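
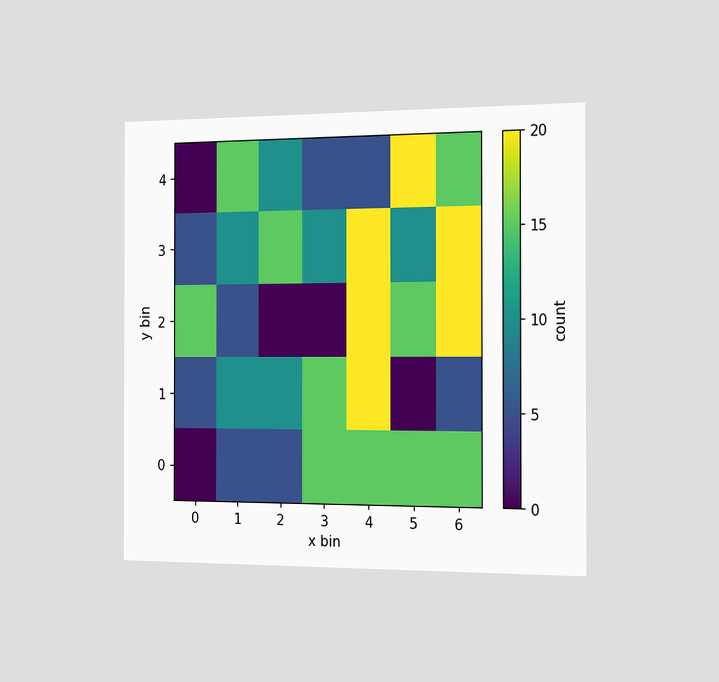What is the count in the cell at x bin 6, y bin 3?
The chart is viewed slightly from the right. Matching the cell (6, 3) against the colorbar gives 20.

20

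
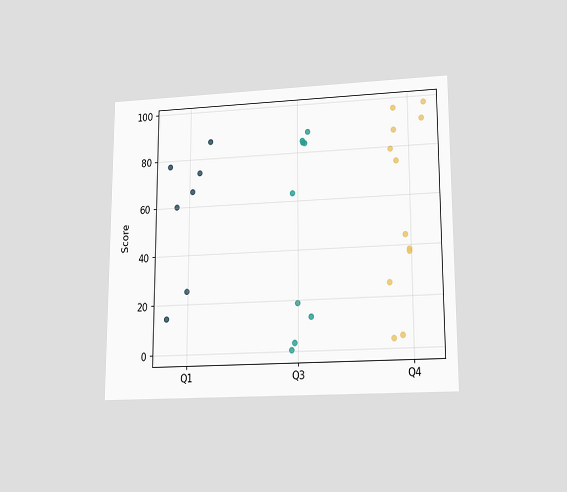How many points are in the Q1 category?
7

The chart is viewed at a slight angle. Counting the markers in the Q1 column gives 7.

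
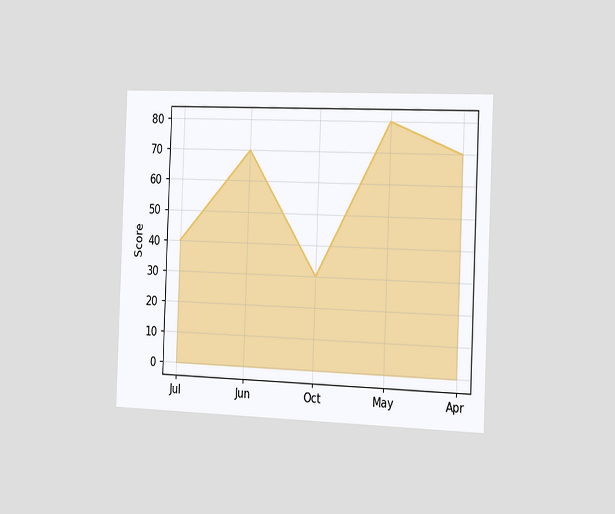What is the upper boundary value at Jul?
The chart is tilted about 2° clockwise and viewed slightly from the right. At Jul the upper boundary is at 40.

40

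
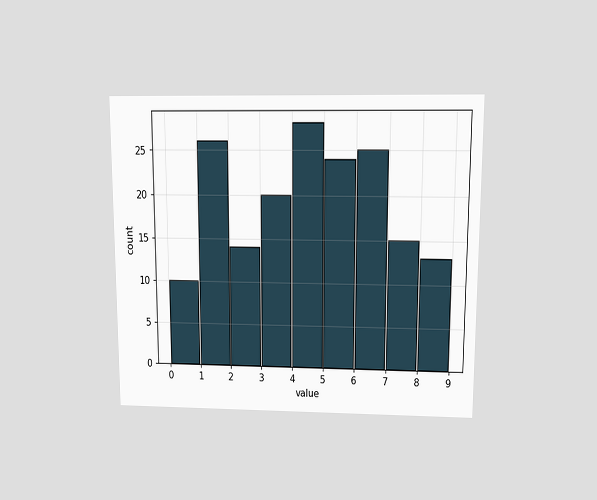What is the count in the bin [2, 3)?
14

The chart is viewed slightly from above. The [2, 3) bin has height 14.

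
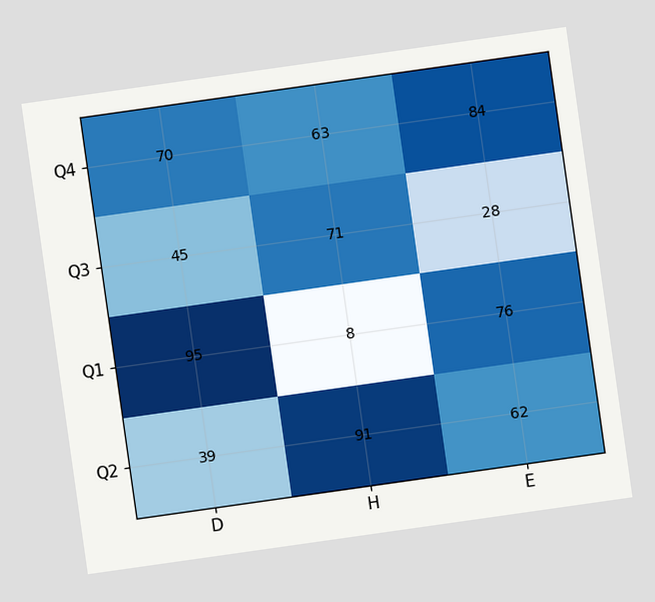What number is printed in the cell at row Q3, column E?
The chart is tilted about 8° counter-clockwise. The (Q3, E) cell reads 28.

28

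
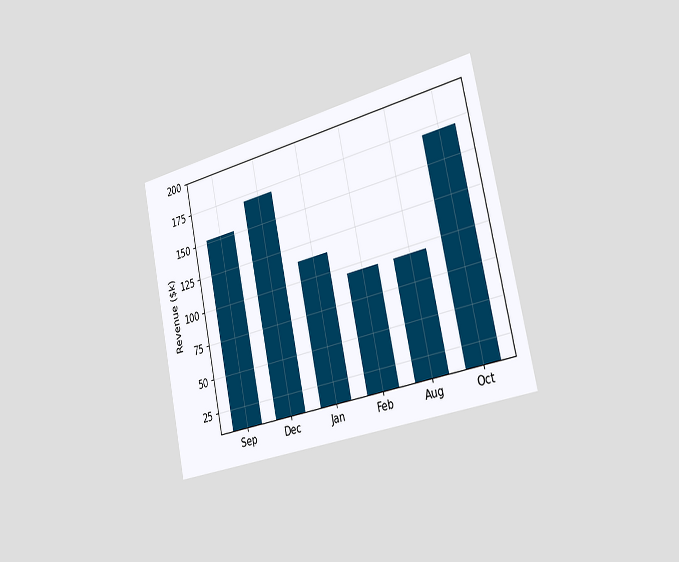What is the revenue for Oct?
$171k

The chart is tilted about 12° counter-clockwise and viewed slightly from the right. Reading along the chart's y-axis, the Oct bar reaches $171k.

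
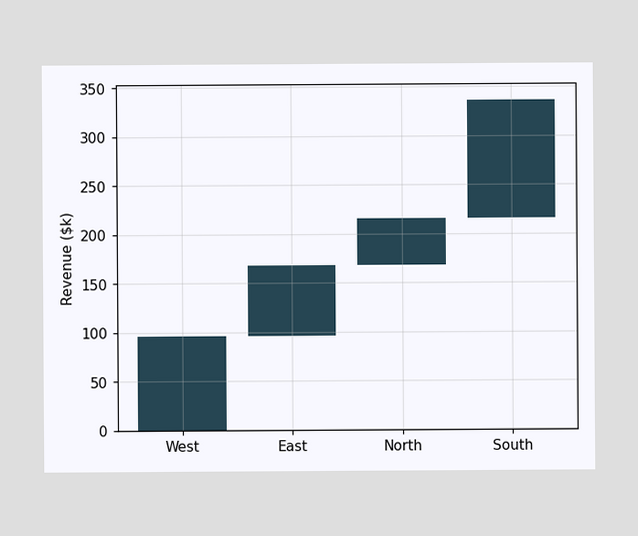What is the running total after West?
After West the running total reaches $96k.

$96k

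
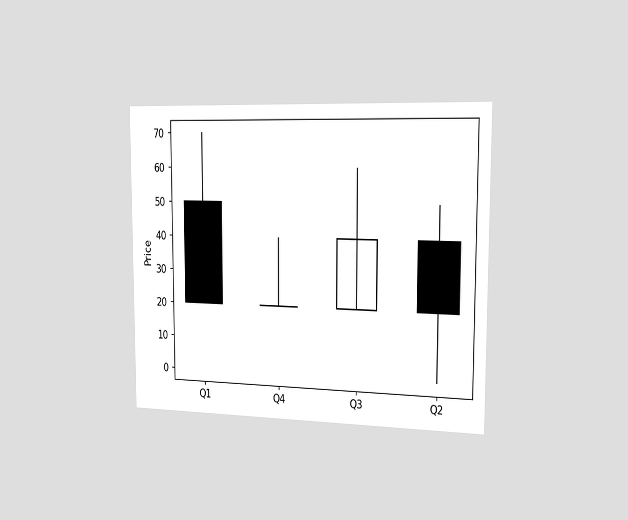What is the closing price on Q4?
The chart is viewed slightly from the right. The Q4 candle closes at 20.

20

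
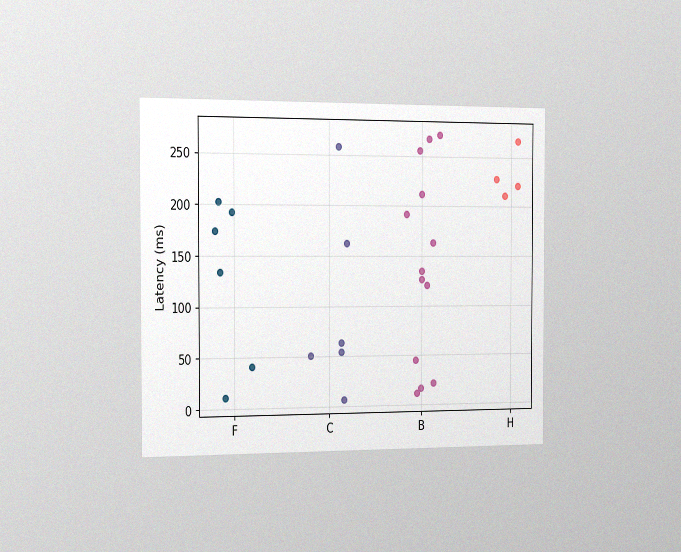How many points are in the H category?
The chart is viewed slightly from the left, with some photo noise. Counting the markers in the H column gives 4.

4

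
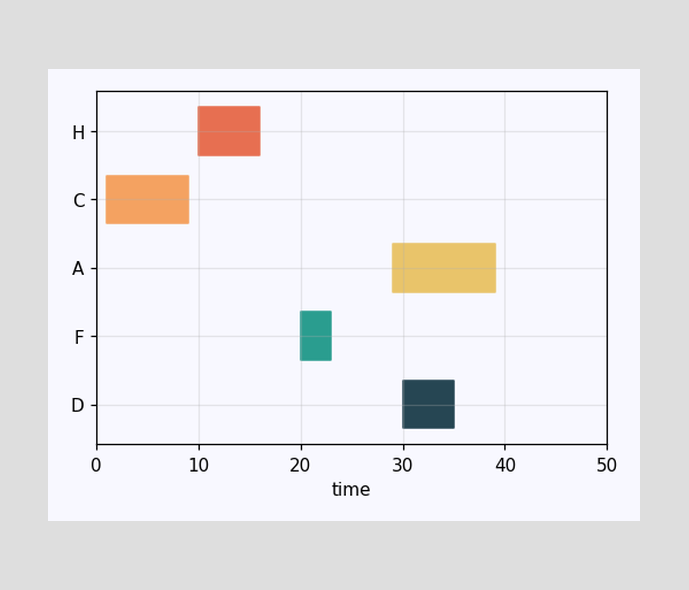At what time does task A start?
29

The A bar begins at t=29.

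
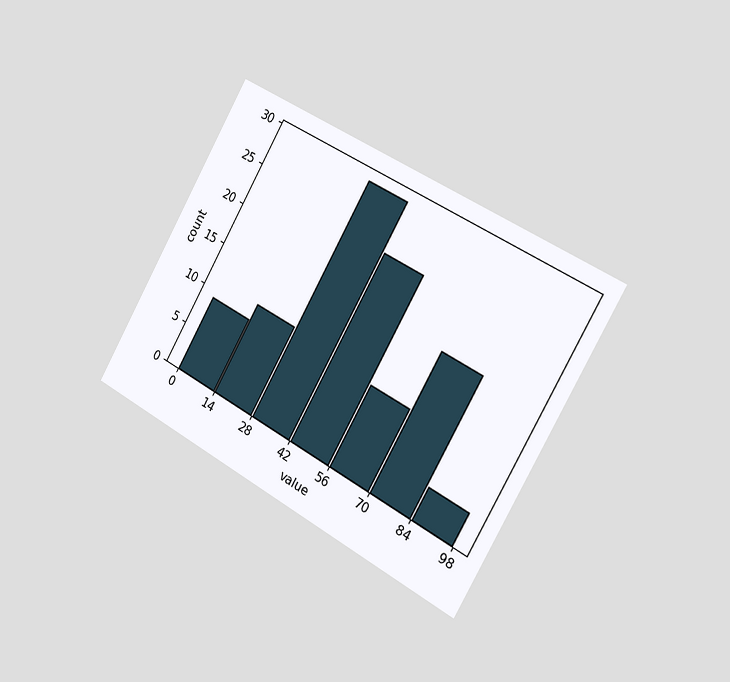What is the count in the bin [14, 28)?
The chart is tilted about 29° clockwise and viewed slightly from the right. The [14, 28) bin has height 11.

11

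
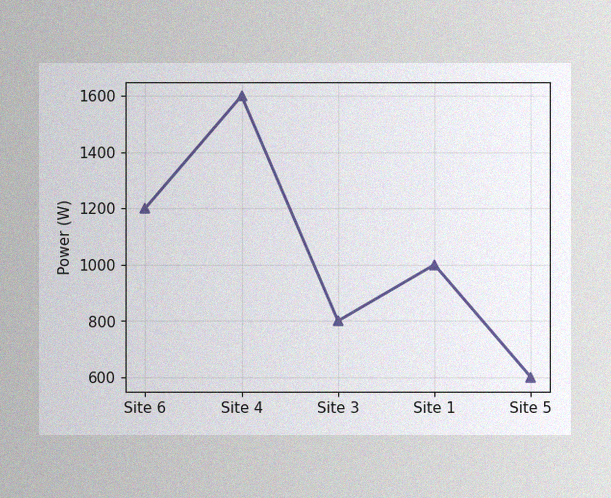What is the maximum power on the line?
The image has some photo noise and uneven lighting. The highest point is at Site 4, and reading across to the y-axis gives 1600W.

1600W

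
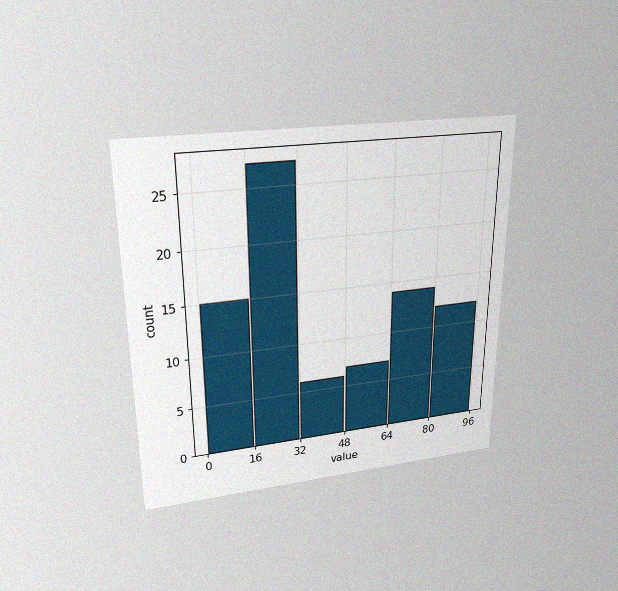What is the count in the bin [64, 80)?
14

The chart is viewed slightly from above, with some photo noise. The [64, 80) bin has height 14.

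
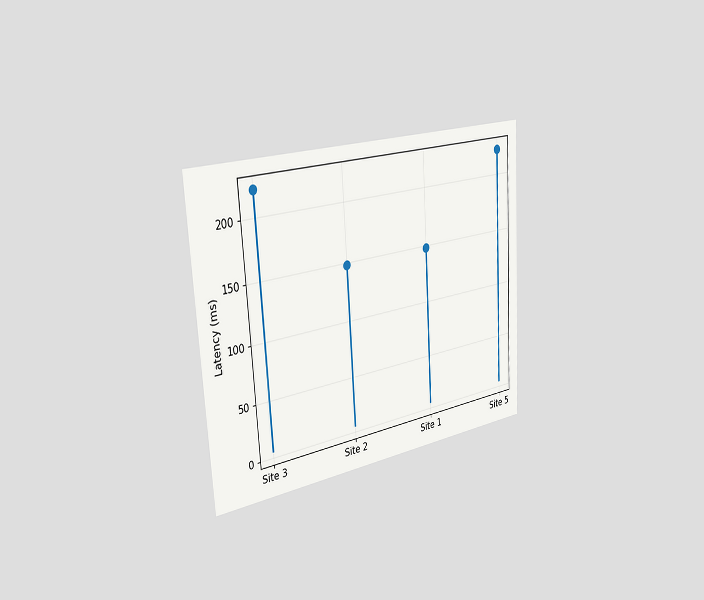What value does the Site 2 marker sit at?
148ms

The chart is tilted about 3° counter-clockwise and viewed slightly from the left. The Site 2 marker sits at 148ms.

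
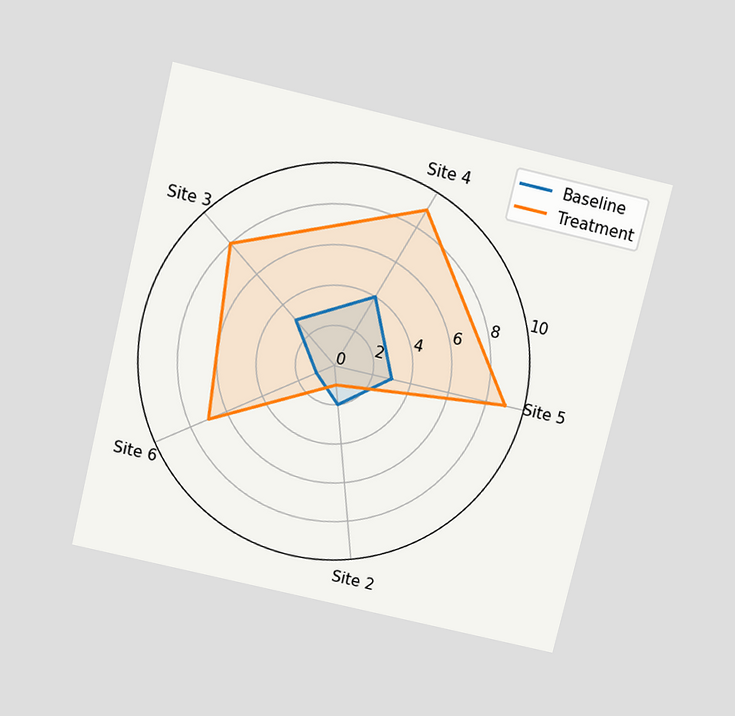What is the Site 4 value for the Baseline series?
The chart is tilted about 13° clockwise and viewed slightly from above. On the Site 4 axis, Baseline reaches 4.

4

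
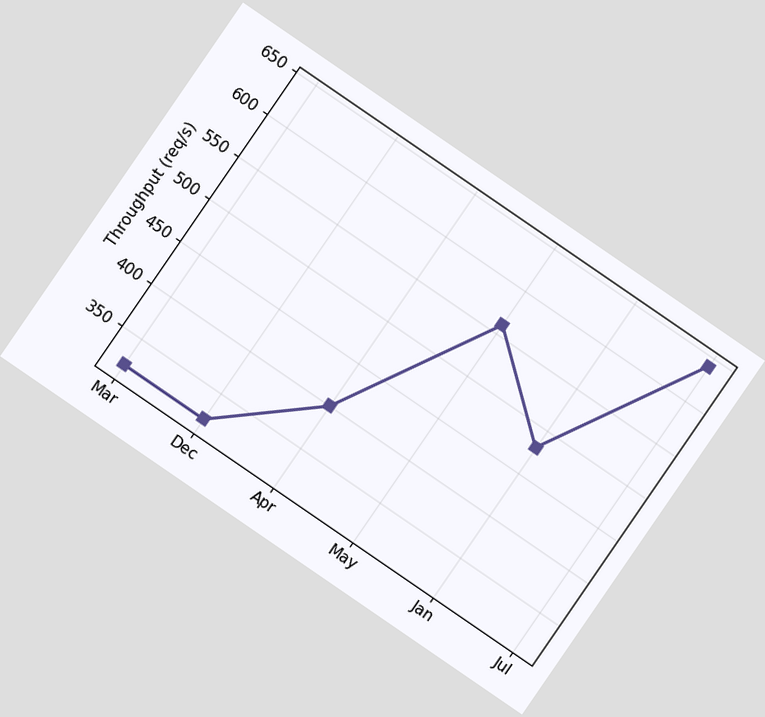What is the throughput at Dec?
The chart is tilted about 34° clockwise. At Dec, the line is at 320req/s.

320req/s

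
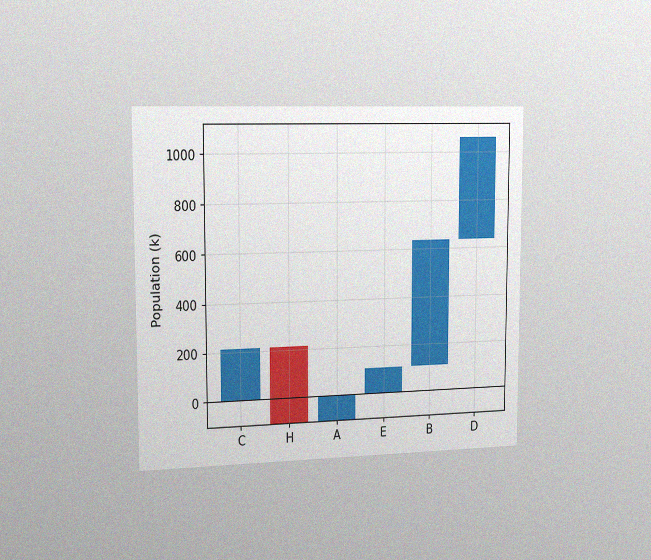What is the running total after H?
The chart is viewed slightly from the left, with some photo noise. After H the running total reaches -106k.

-106k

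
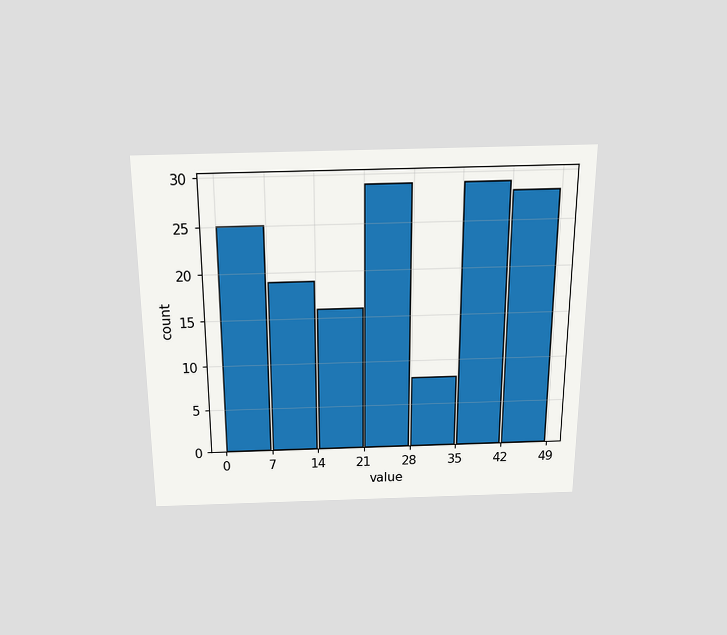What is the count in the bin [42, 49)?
28

The chart is viewed slightly from above. The [42, 49) bin has height 28.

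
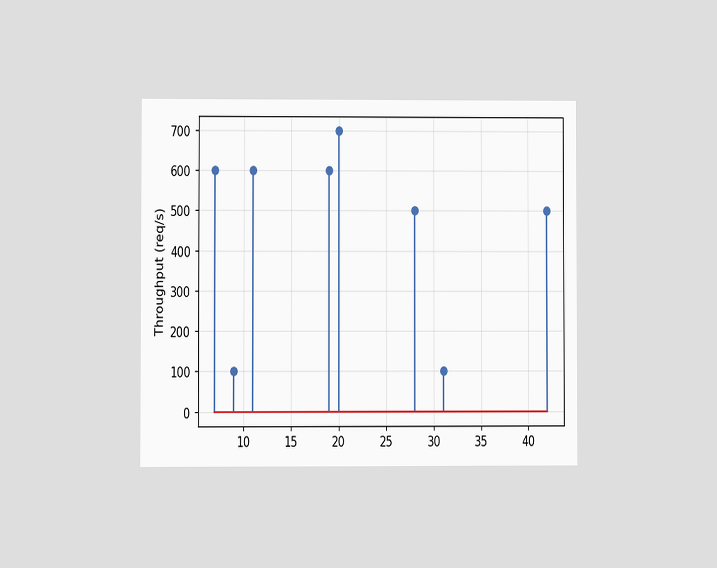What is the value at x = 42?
500req/s

The chart is viewed at a slight angle. The stem at x=42 reaches 500req/s.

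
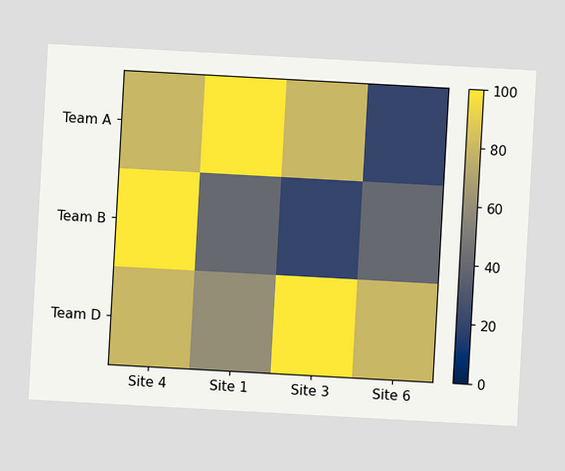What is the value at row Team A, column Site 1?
100

The chart is tilted about 3° clockwise. Matching cell (Team A, Site 1) against the colorbar gives 100.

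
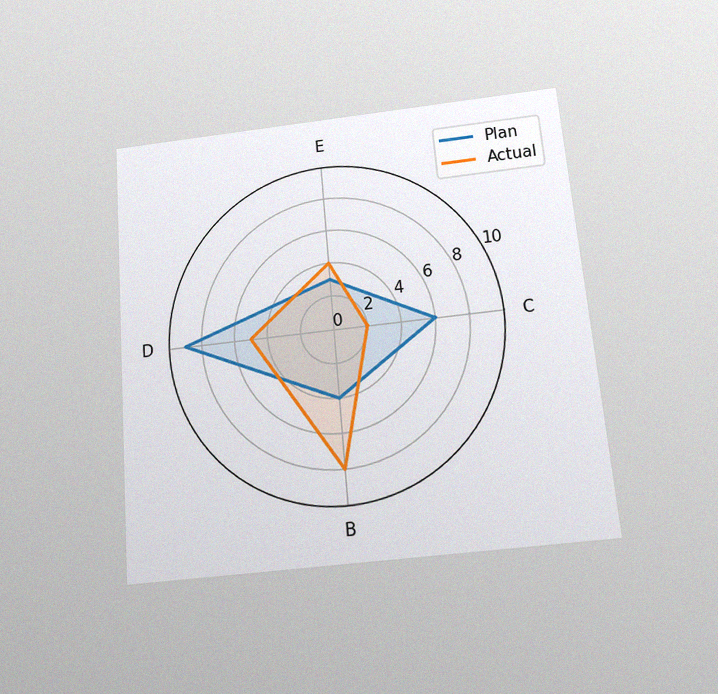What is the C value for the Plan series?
6

The chart is tilted about 5° counter-clockwise and viewed slightly from below, with some photo noise. On the C axis, Plan reaches 6.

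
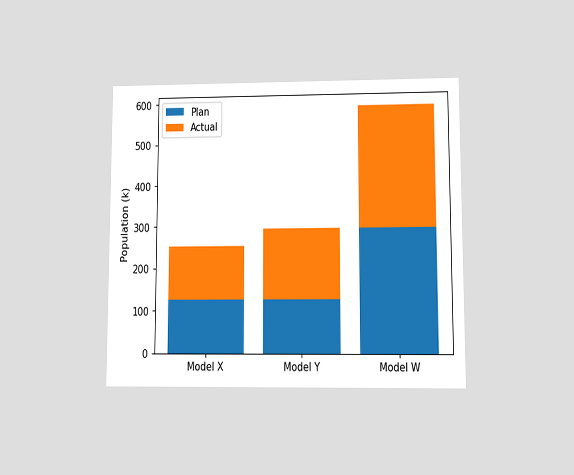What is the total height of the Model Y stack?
The chart is viewed at a slight angle. The Model Y stack's top reaches 294k on the y-axis.

294k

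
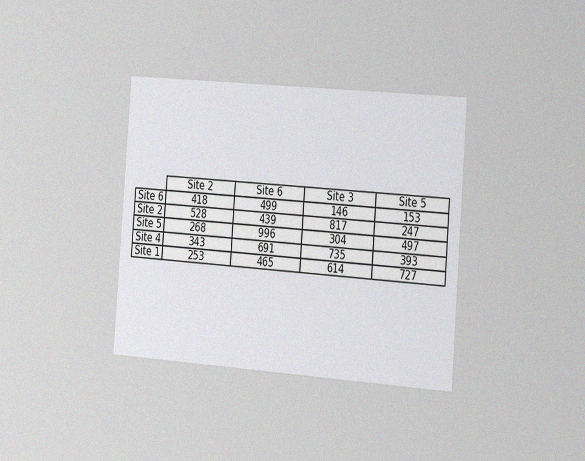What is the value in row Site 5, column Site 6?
996

The chart is tilted about 4° clockwise and viewed slightly from the right, with some photo noise. The (Site 5, Site 6) cell reads 996.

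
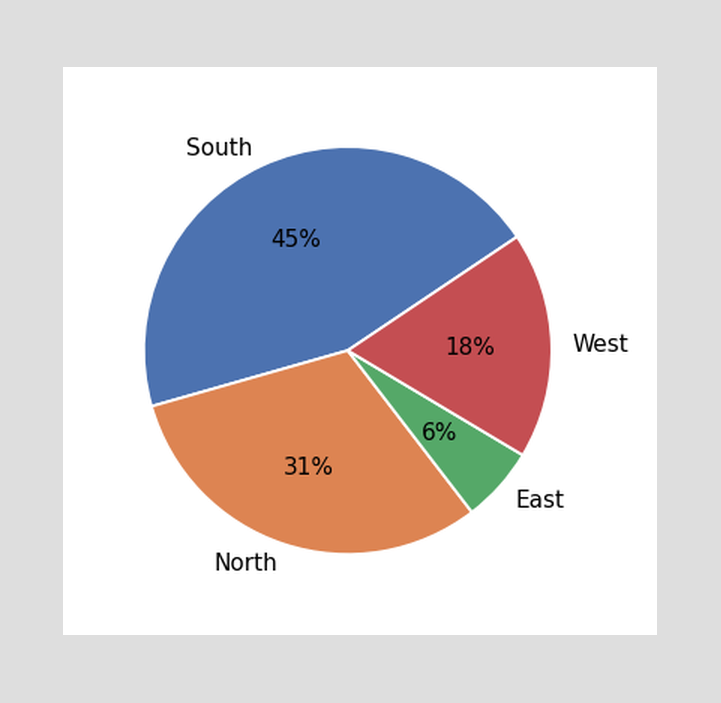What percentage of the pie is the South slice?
The South slice takes up 45% of the pie.

45%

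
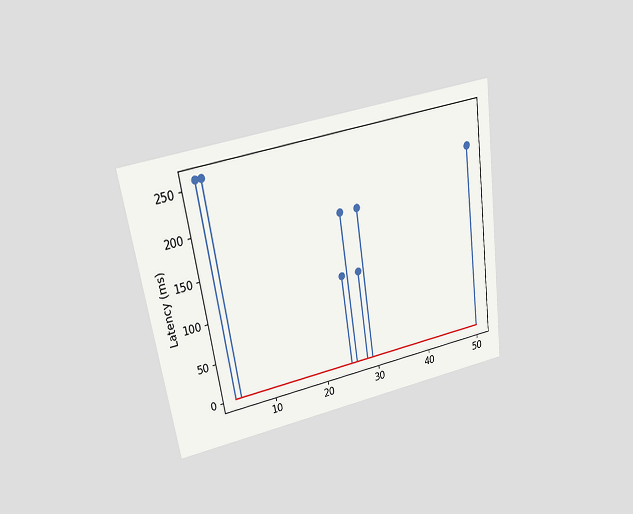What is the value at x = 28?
The chart is tilted about 9° counter-clockwise and viewed slightly from above. The stem at x=28 reaches 111ms.

111ms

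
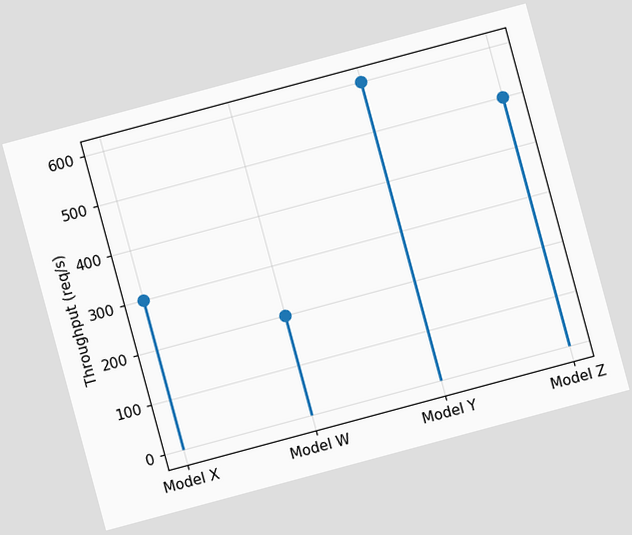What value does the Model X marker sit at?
The chart is tilted about 15° counter-clockwise. The Model X marker sits at 300req/s.

300req/s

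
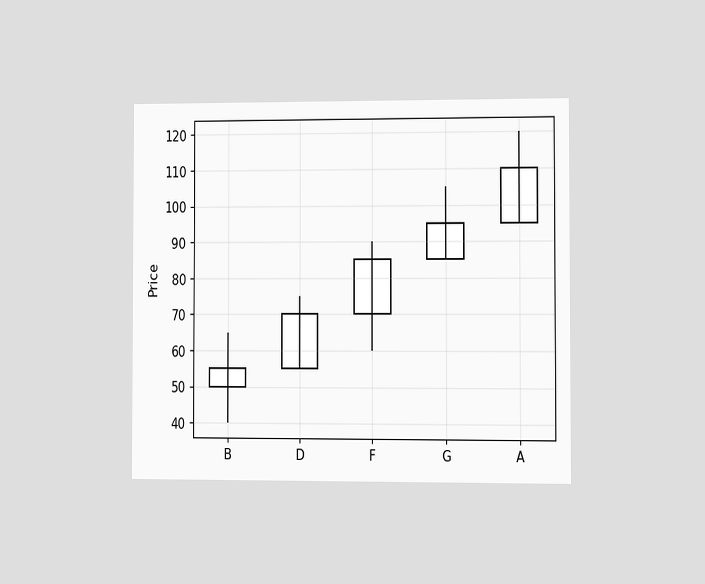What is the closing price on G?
95

The chart is viewed at a slight angle. The G candle closes at 95.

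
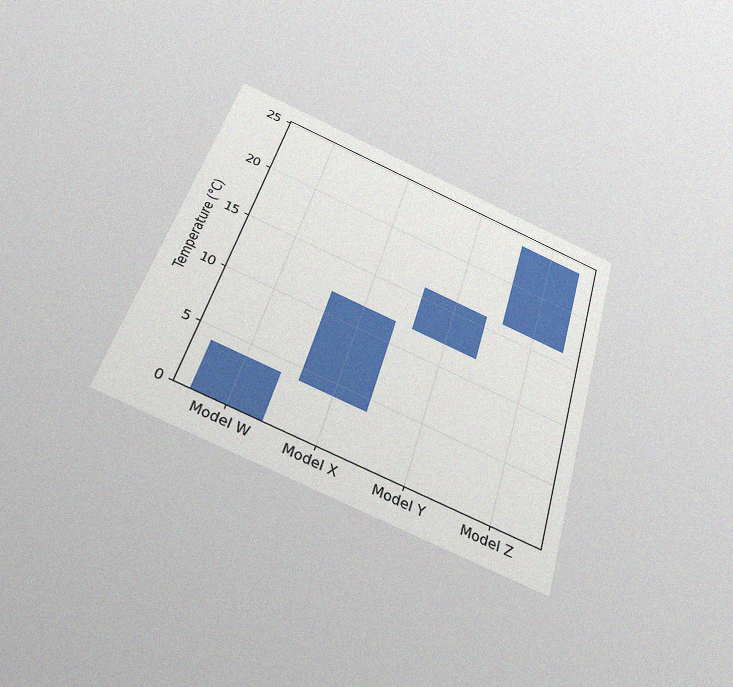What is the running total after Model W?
The chart is tilted about 16° clockwise and viewed slightly from below, with some photo noise. After Model W the running total reaches 4°C.

4°C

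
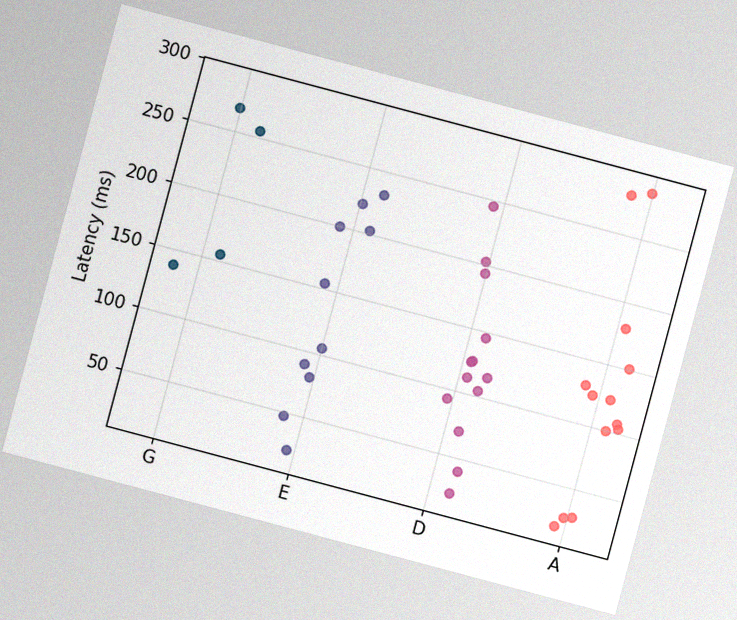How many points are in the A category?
13

The chart is tilted about 15° clockwise, with some photo noise. Counting the markers in the A column gives 13.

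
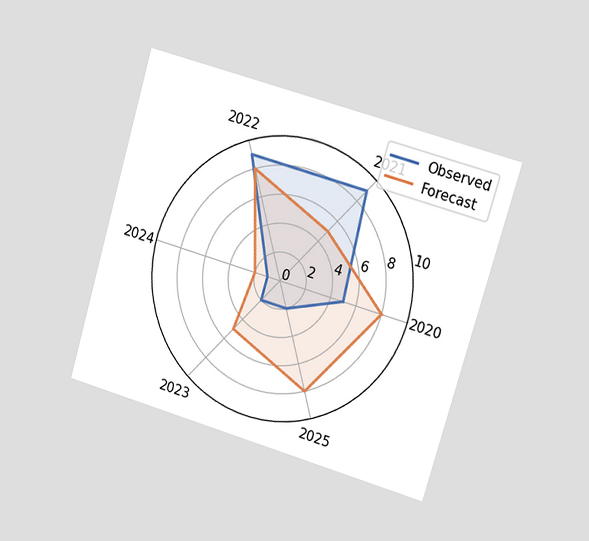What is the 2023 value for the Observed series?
The chart is tilted about 16° clockwise and viewed at a slight angle. On the 2023 axis, Observed reaches 2.

2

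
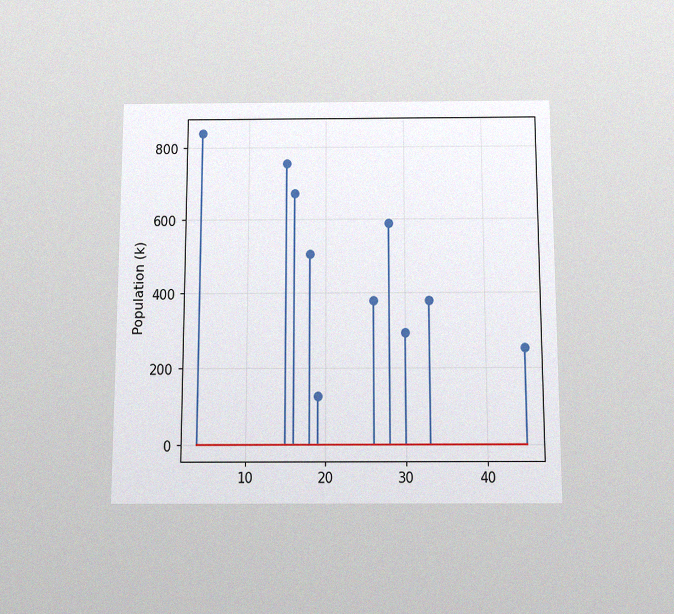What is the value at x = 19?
126k

The chart is viewed slightly from below, with some photo noise. The stem at x=19 reaches 126k.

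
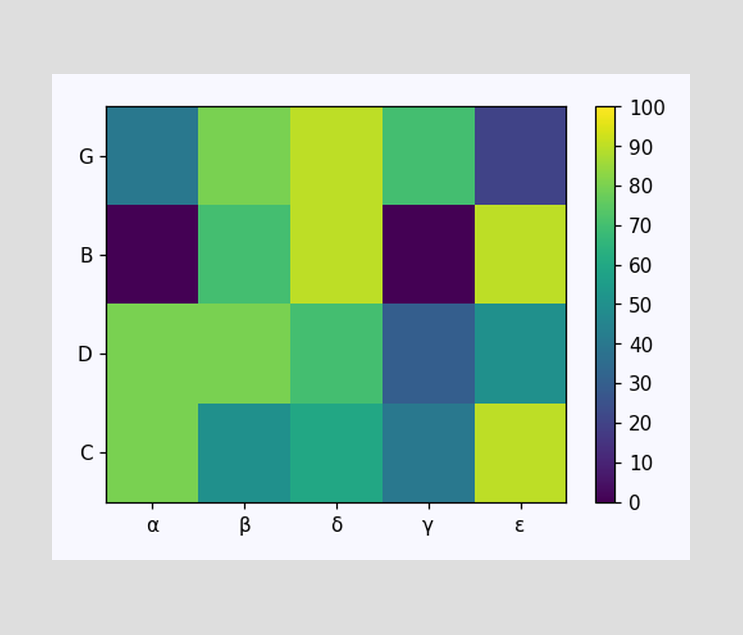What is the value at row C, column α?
80

Matching cell (C, α) against the colorbar gives 80.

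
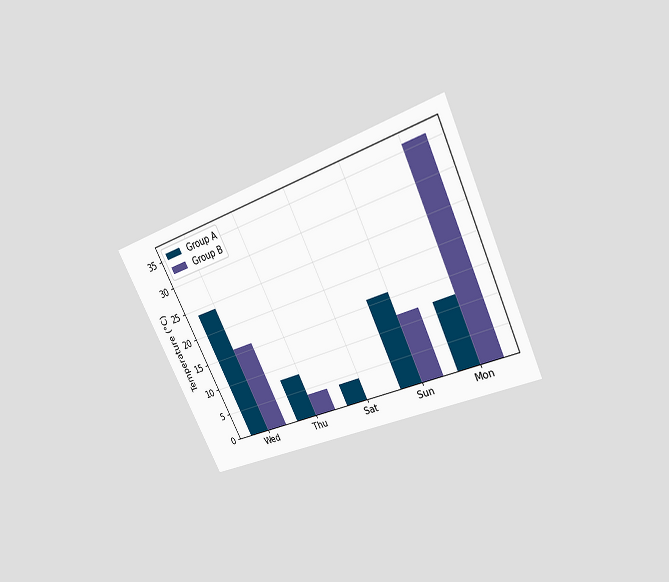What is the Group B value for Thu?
The chart is tilted about 26° counter-clockwise and viewed slightly from above. The Group B bar at Thu reaches 4°C on the y-axis.

4°C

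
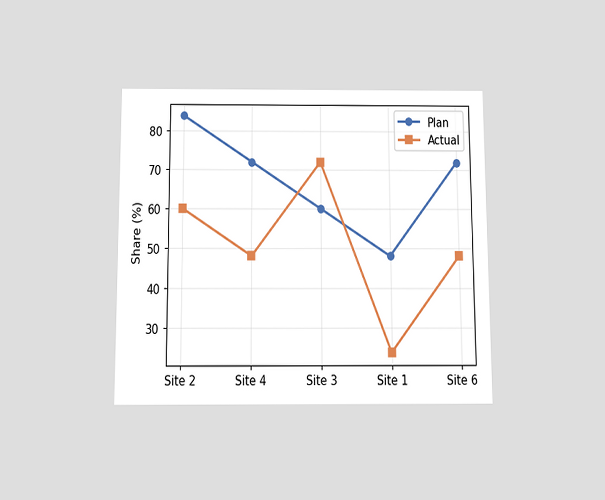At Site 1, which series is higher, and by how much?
The chart is viewed slightly from below. At Site 1, Plan sits above the other line by 24%.

Plan, by 24%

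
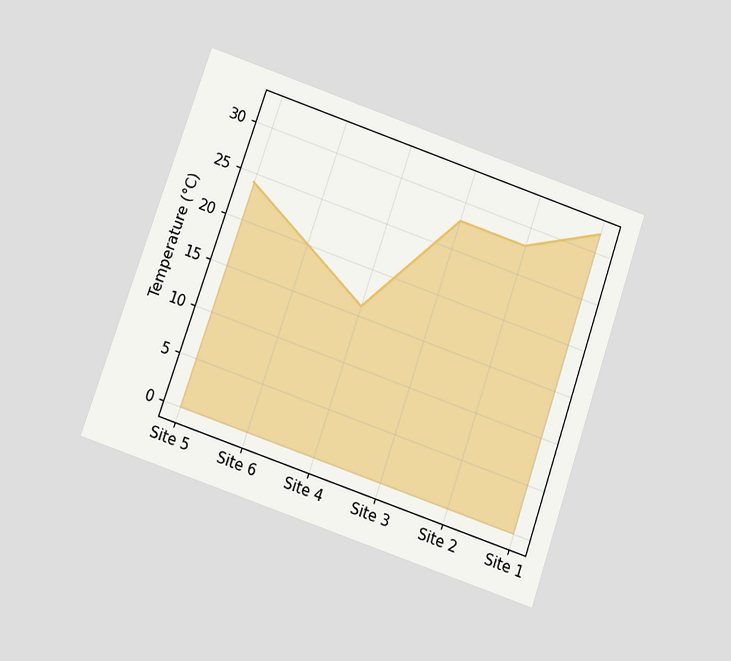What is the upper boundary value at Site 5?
The chart is tilted about 19° clockwise and viewed slightly from below. At Site 5 the upper boundary is at 24°C.

24°C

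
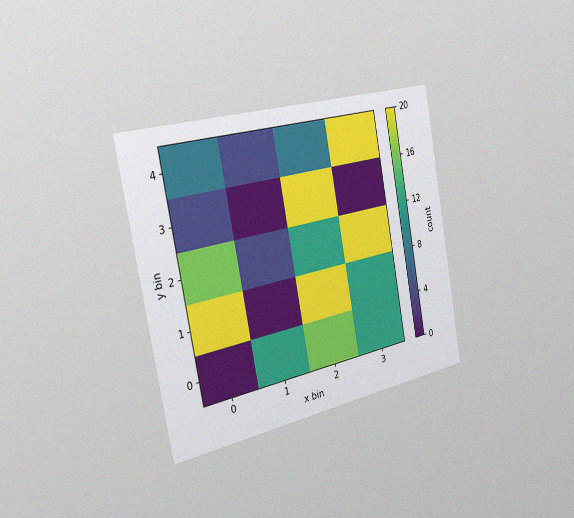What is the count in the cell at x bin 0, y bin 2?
The chart is tilted about 10° counter-clockwise and viewed slightly from the left, with some photo noise. Matching the cell (0, 2) against the colorbar gives 16.

16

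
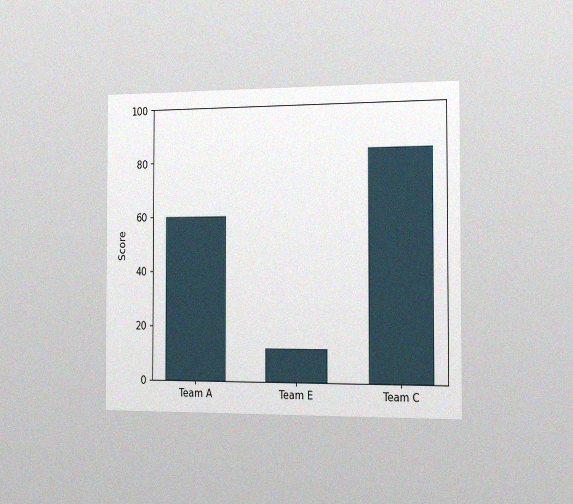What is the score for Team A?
The chart is viewed slightly from the right, with some photo noise. Reading along the chart's y-axis, the Team A bar reaches 60.

60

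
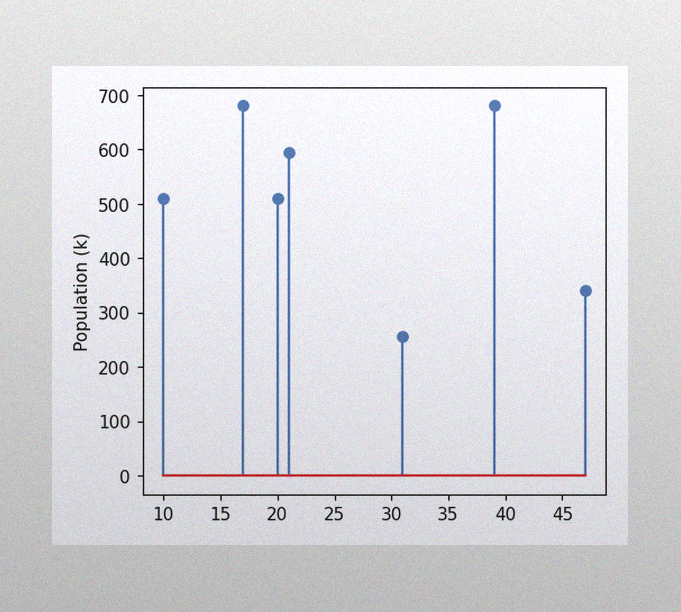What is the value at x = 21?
The image has some photo noise and uneven lighting. The stem at x=21 reaches 595k.

595k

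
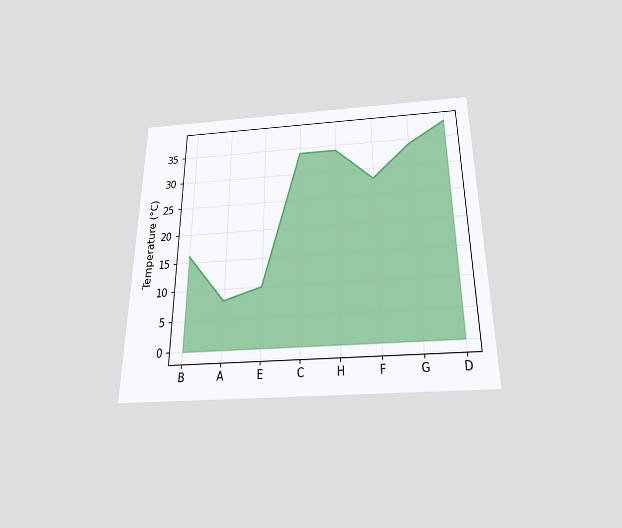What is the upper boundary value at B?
The chart is viewed slightly from below. At B the upper boundary is at 16°C.

16°C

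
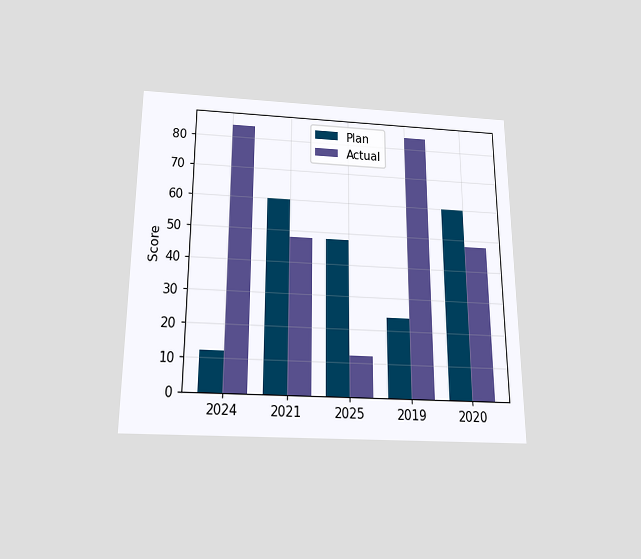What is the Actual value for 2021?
48

The chart is viewed slightly from below. The Actual bar at 2021 reaches 48 on the y-axis.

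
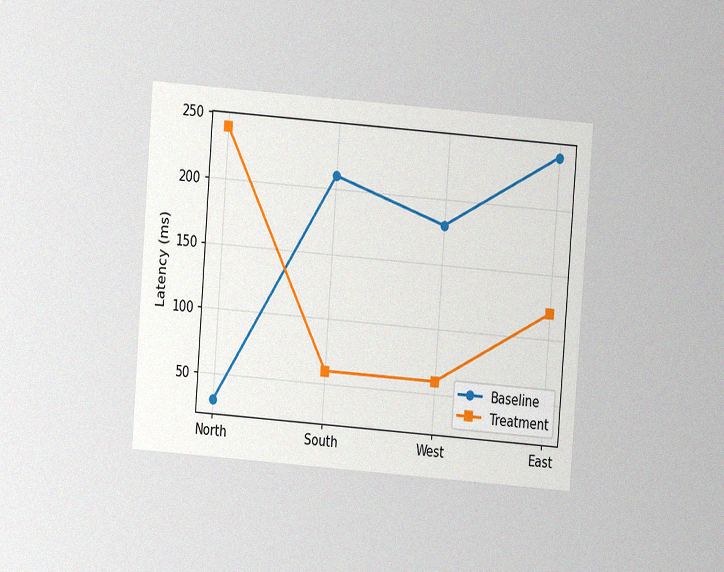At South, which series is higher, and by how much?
The chart is tilted about 4° clockwise and viewed at a slight angle, with some photo noise. At South, Baseline sits above the other line by 150ms.

Baseline, by 150ms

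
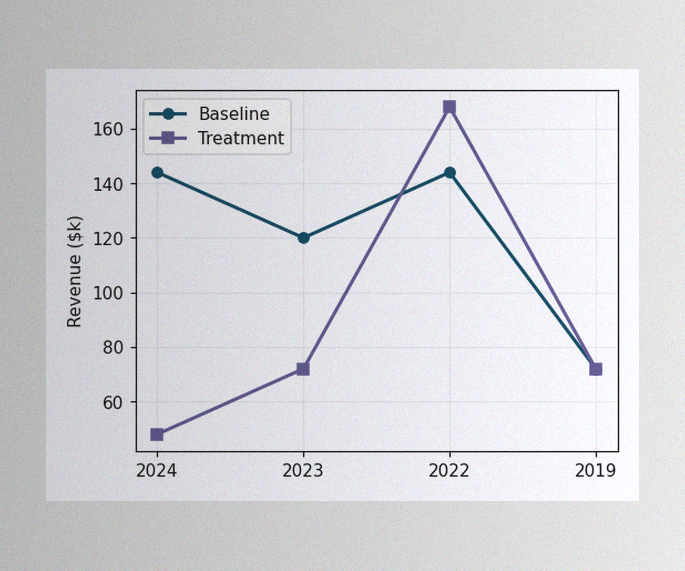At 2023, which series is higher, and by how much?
Baseline, by $48k

The image has some photo noise and uneven lighting. At 2023, Baseline sits above the other line by $48k.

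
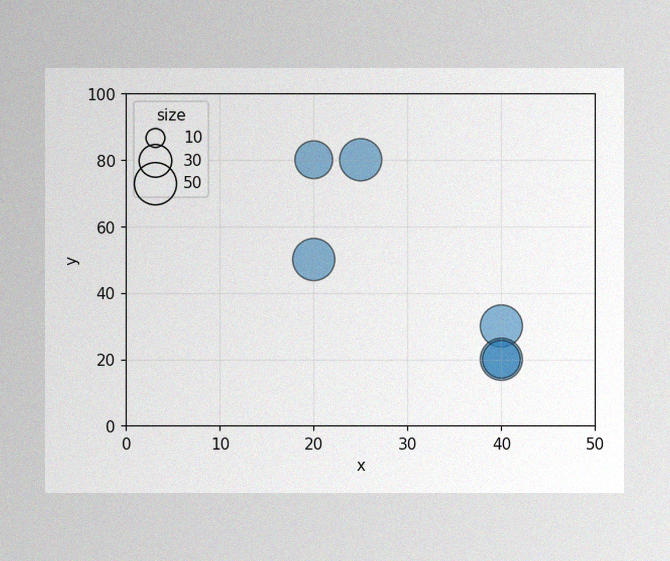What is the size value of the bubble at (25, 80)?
50

The image has some photo noise and uneven lighting. Matching the bubble at (25, 80) against the size legend gives 50.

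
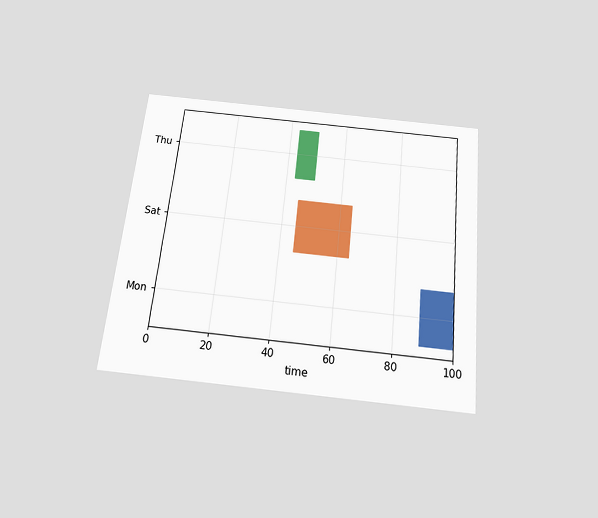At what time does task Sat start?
The chart is tilted about 6° clockwise and viewed slightly from below. The Sat bar begins at t=45.

45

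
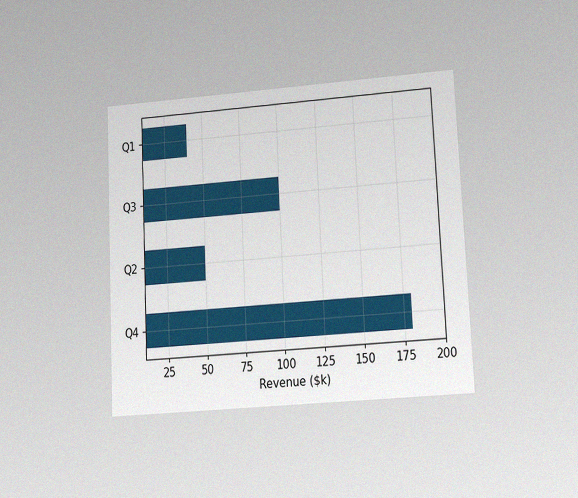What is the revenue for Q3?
The chart is tilted about 3° counter-clockwise and viewed at a slight angle, with some photo noise. Reading along the chart's x-axis, the Q3 bar reaches $100k.

$100k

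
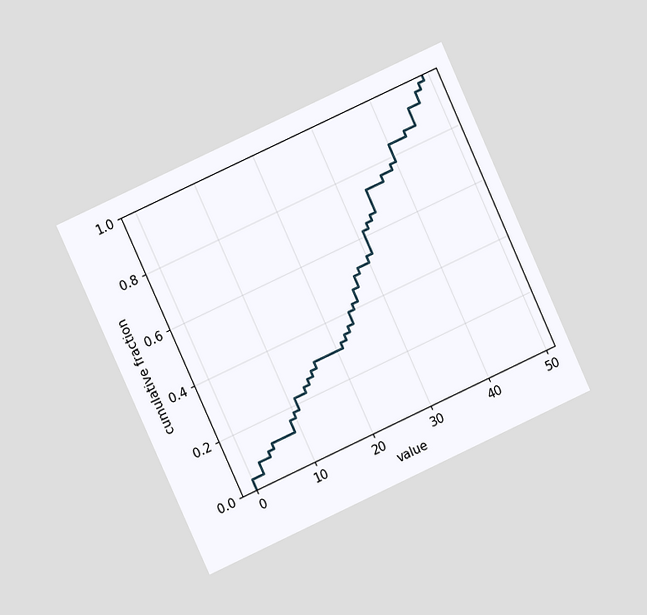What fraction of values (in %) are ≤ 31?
62%

The chart is tilted about 25° counter-clockwise and viewed at a slight angle. At x=31 the ECDF step is at 62%.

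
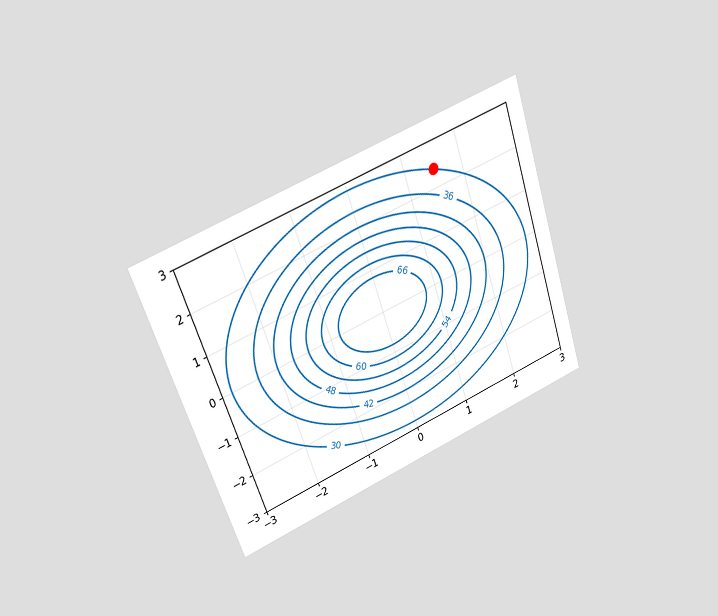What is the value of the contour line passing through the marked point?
The chart is tilted about 19° counter-clockwise and viewed at a slight angle. The marked point sits on the contour labelled 30.

30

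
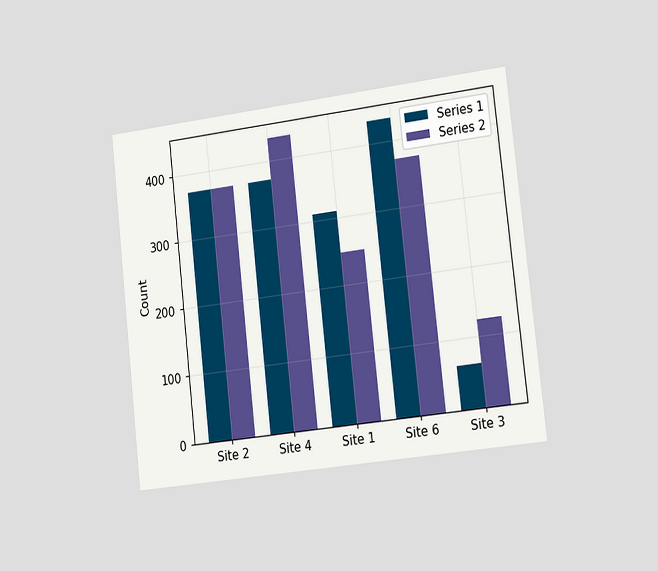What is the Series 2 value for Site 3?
The chart is tilted about 6° counter-clockwise and viewed slightly from the right. The Series 2 bar at Site 3 reaches 124 on the y-axis.

124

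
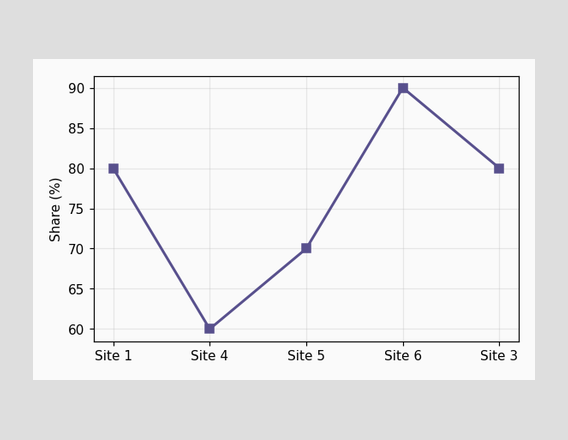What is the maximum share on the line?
90%

The highest point is at Site 6, and reading across to the y-axis gives 90%.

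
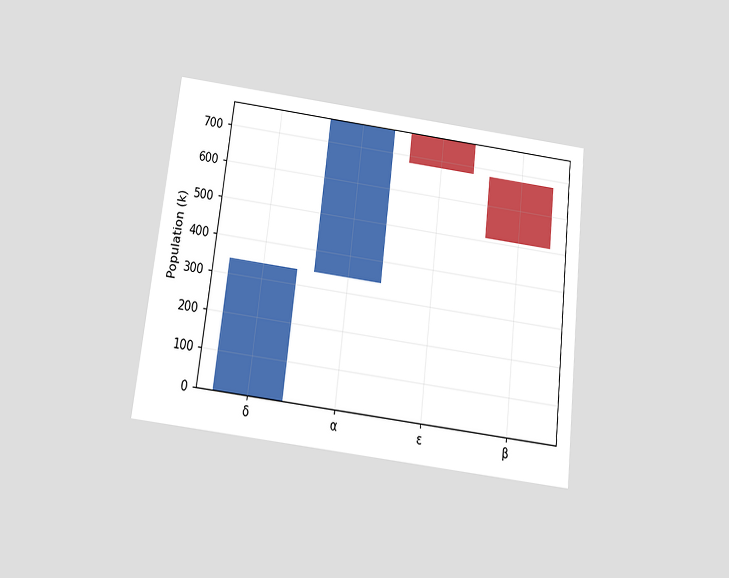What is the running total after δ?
340k

The chart is tilted about 7° clockwise and viewed slightly from below. After δ the running total reaches 340k.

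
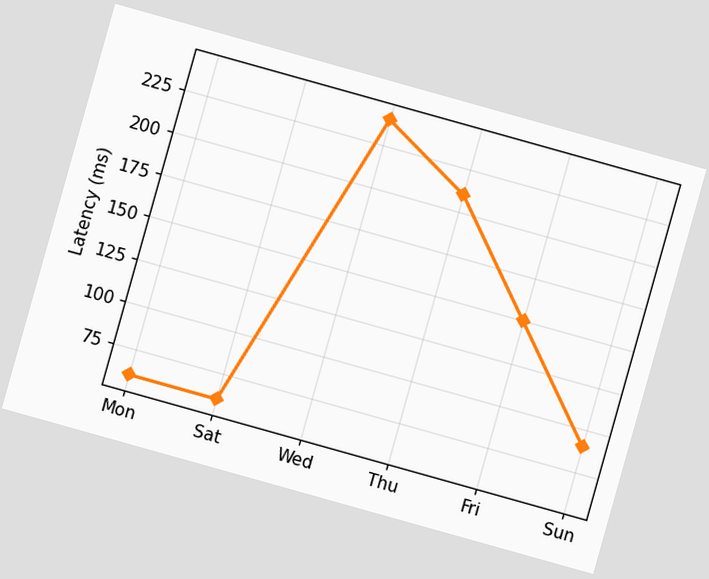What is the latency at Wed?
The chart is tilted about 16° clockwise. At Wed, the line is at 240ms.

240ms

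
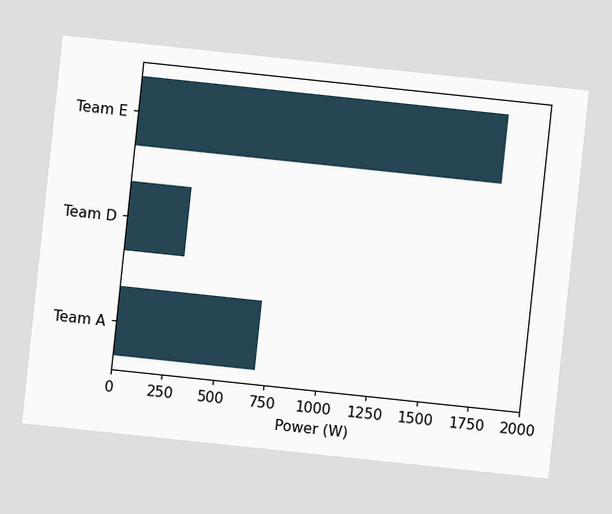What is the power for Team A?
The chart is tilted about 6° clockwise. Reading along the chart's x-axis, the Team A bar reaches 700W.

700W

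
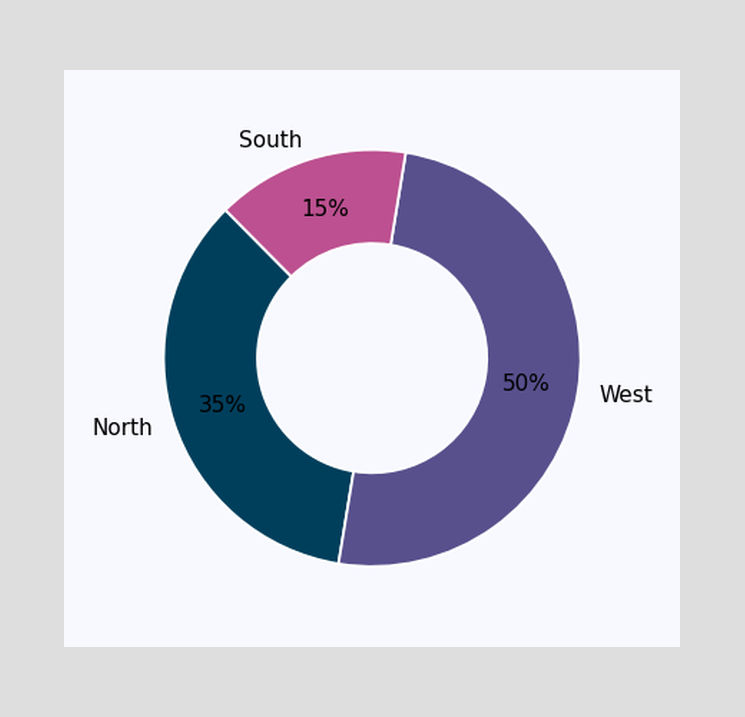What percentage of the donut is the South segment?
15%

The South segment takes up 15% of the ring.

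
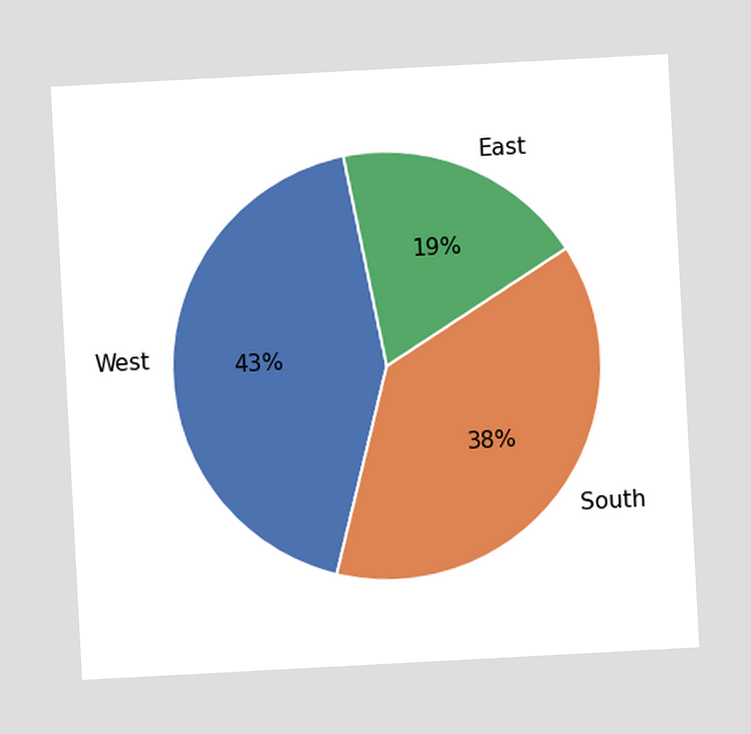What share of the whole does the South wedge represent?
38%

The chart is tilted about 3° counter-clockwise. The South slice takes up 38% of the pie.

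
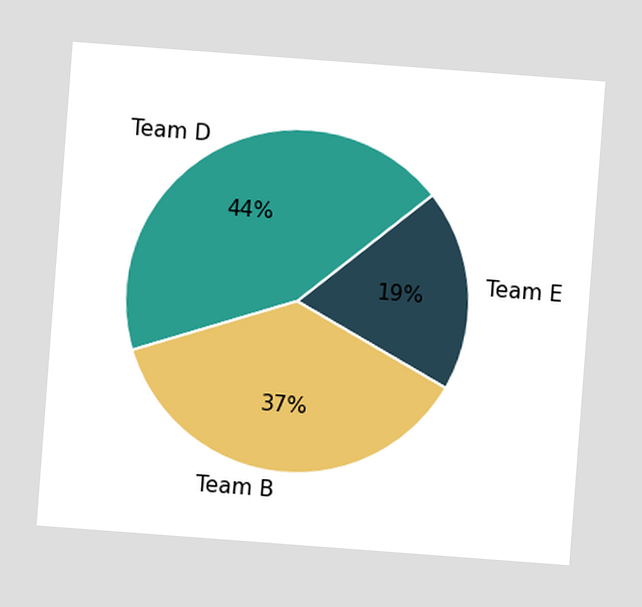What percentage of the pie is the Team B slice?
The chart is tilted about 4° clockwise. The Team B slice takes up 37% of the pie.

37%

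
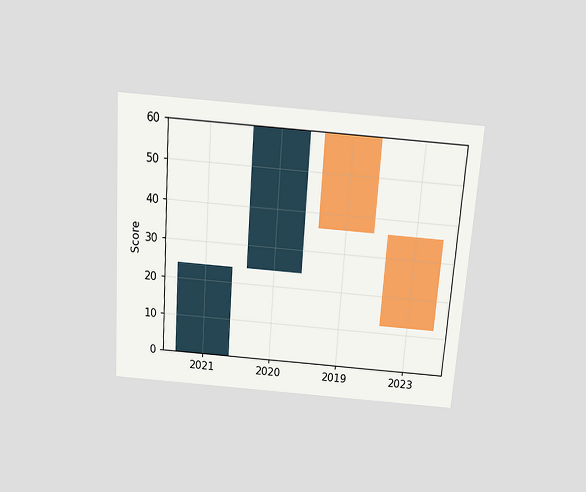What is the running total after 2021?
24

The chart is tilted about 4° clockwise and viewed slightly from above. After 2021 the running total reaches 24.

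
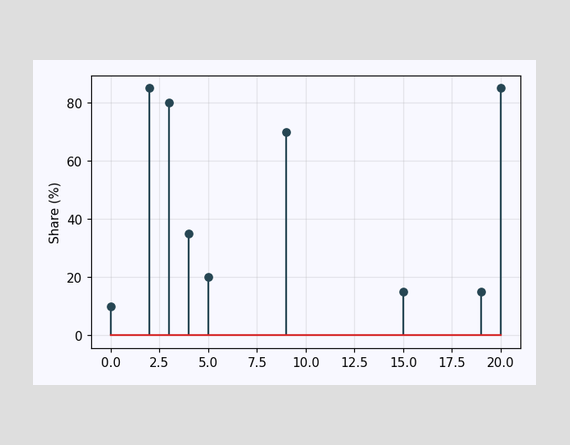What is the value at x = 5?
20%

The stem at x=5 reaches 20%.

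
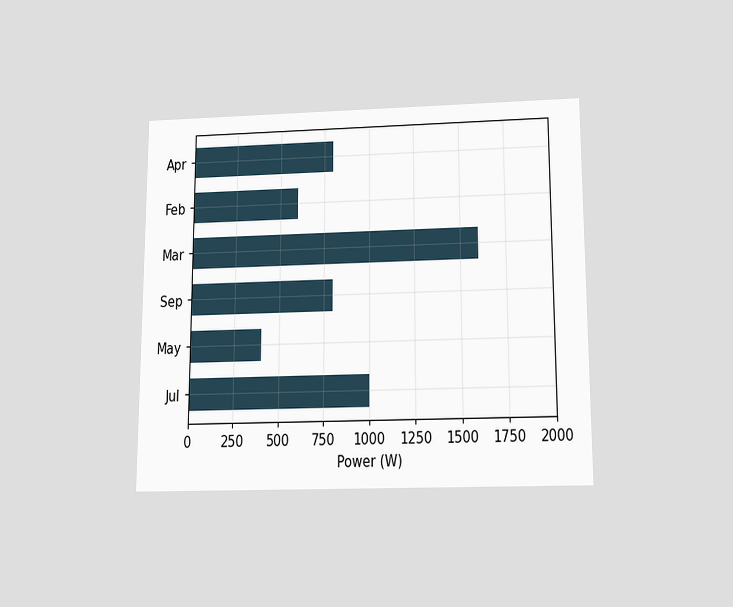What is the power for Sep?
800W

The chart is viewed slightly from below. Reading along the chart's x-axis, the Sep bar reaches 800W.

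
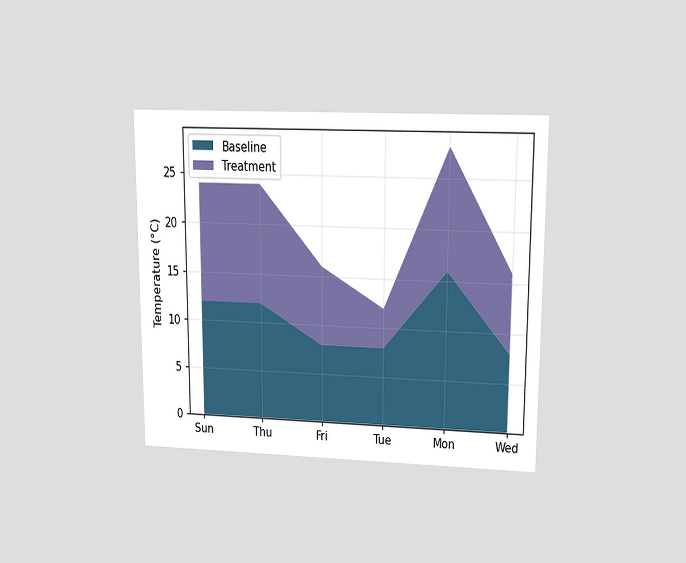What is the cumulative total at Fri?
The chart is viewed at a slight angle. The stacked total at Fri reaches 16°C.

16°C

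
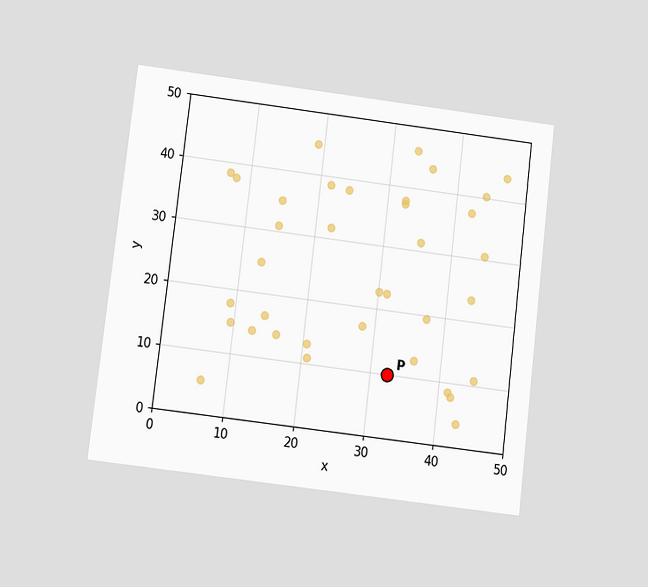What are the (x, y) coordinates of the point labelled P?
(32.5, 10)

The chart is tilted about 7° clockwise and viewed at a slight angle. Following the gridlines from P to each axis, P sits at (32.5, 10).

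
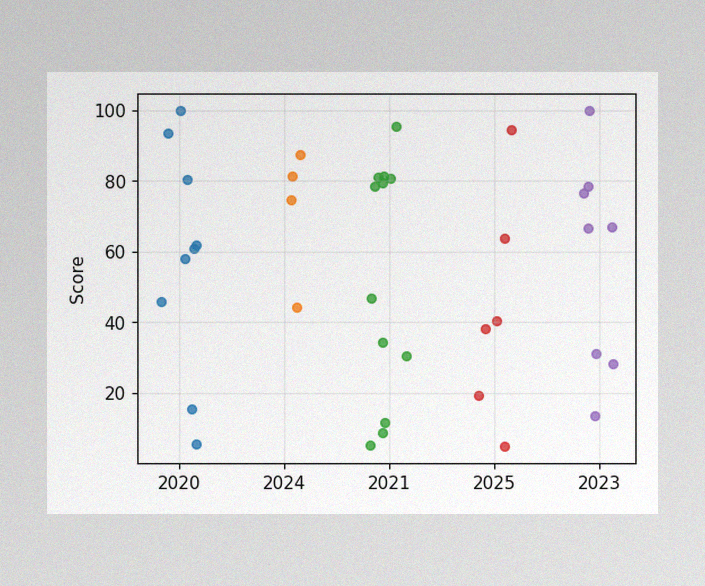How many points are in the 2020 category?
9

The image has some photo noise and uneven lighting. Counting the markers in the 2020 column gives 9.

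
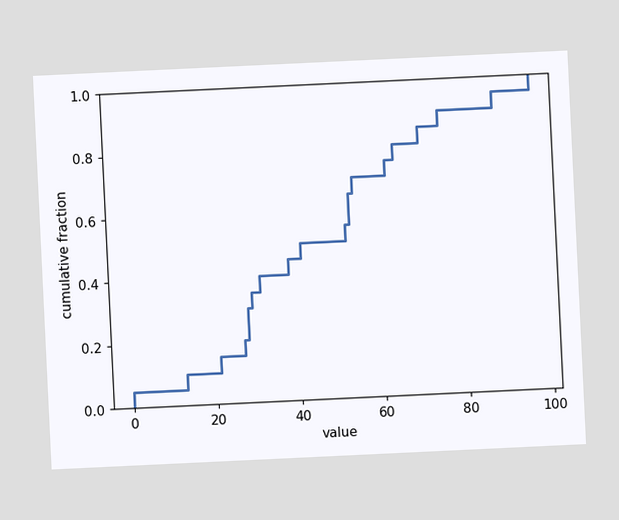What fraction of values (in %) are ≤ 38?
45%

The chart is tilted about 3° counter-clockwise. At x=38 the ECDF step is at 45%.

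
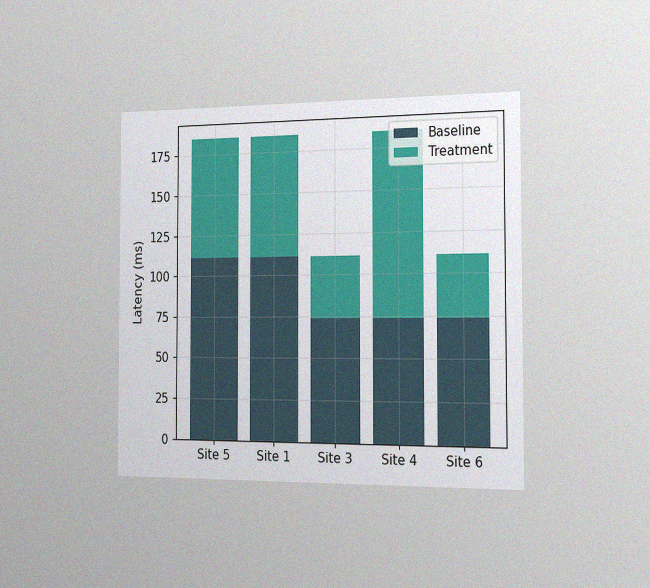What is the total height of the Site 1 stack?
185ms

The chart is viewed slightly from the right, with some photo noise. The Site 1 stack's top reaches 185ms on the y-axis.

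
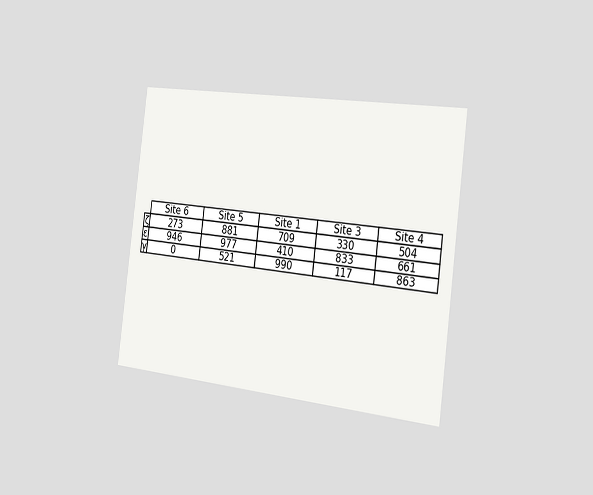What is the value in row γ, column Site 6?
The chart is tilted about 7° clockwise and viewed slightly from the right. The (γ, Site 6) cell reads 0.

0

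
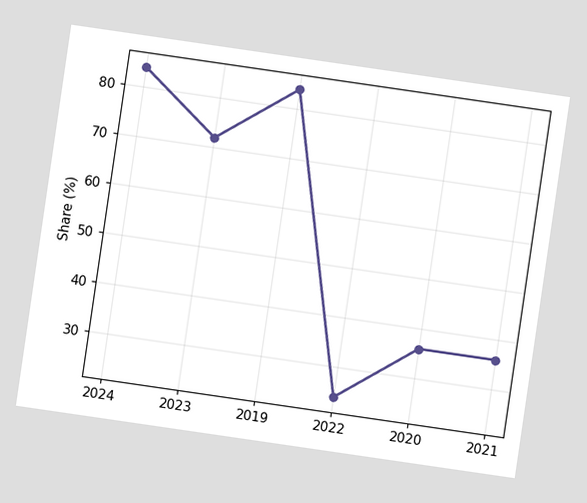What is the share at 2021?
The chart is tilted about 8° clockwise. At 2021, the line is at 36%.

36%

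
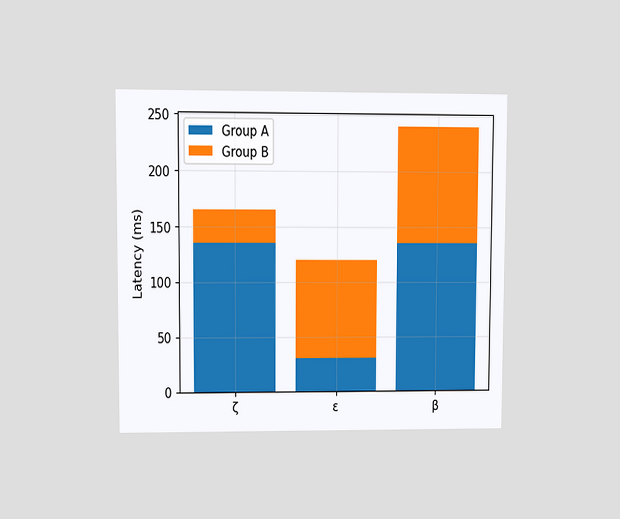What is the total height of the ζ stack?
165ms

The chart is viewed at a slight angle. The ζ stack's top reaches 165ms on the y-axis.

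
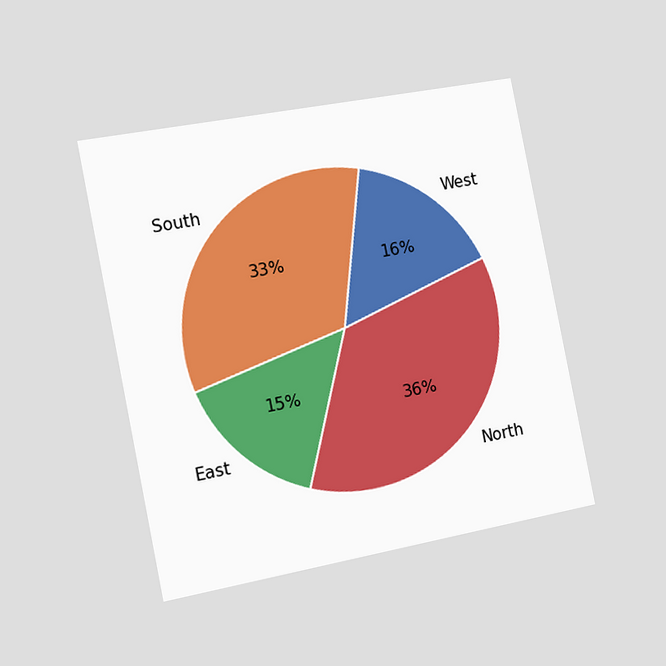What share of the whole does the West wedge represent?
The chart is tilted about 11° counter-clockwise and viewed slightly from the left. The West slice takes up 16% of the pie.

16%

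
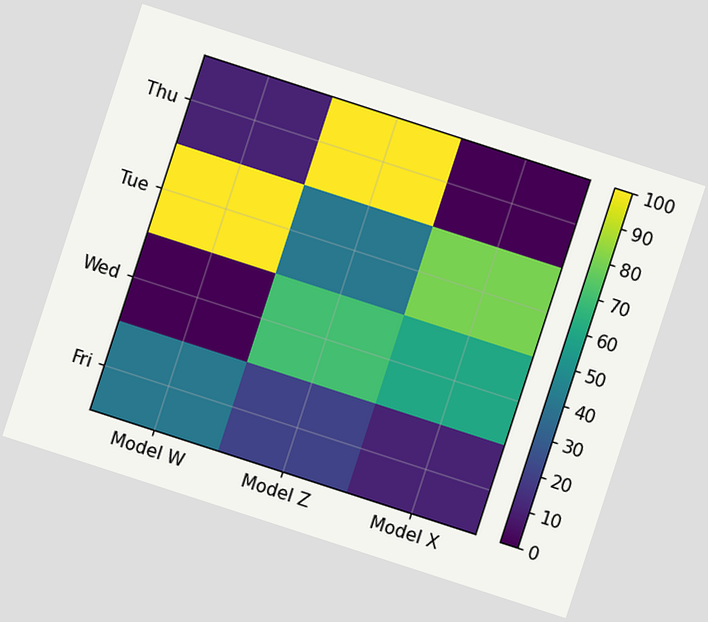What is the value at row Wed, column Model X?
The chart is tilted about 18° clockwise. Matching cell (Wed, Model X) against the colorbar gives 60.

60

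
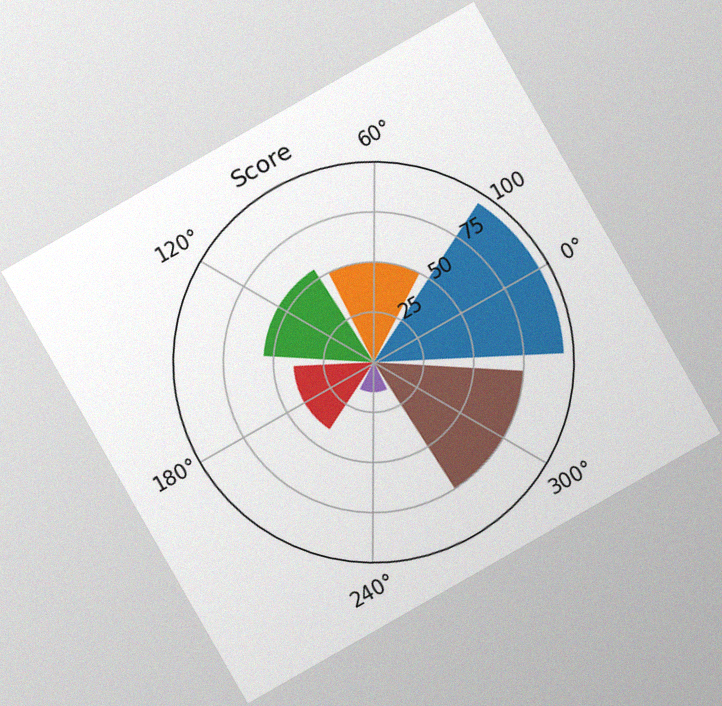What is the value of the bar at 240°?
15

The chart is tilted about 30° counter-clockwise, with some photo noise. The bar at 240° reaches 15 on the radial axis.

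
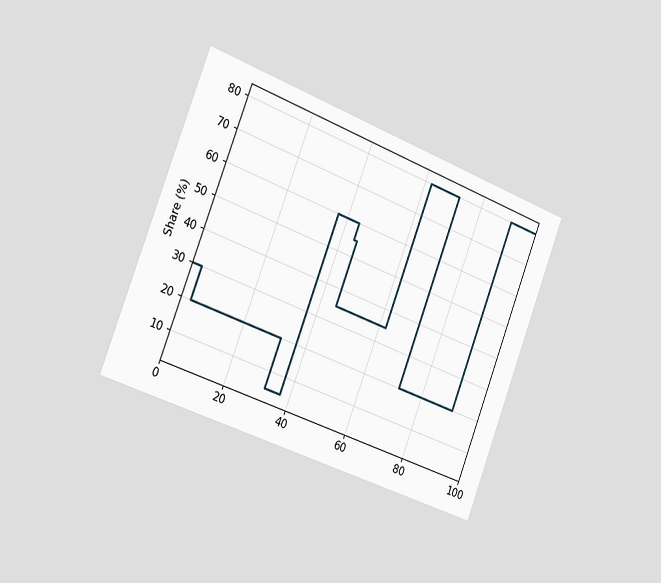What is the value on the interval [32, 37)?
5%

The chart is tilted about 21° clockwise and viewed slightly from the left. On [32, 37) the step sits at 5%.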